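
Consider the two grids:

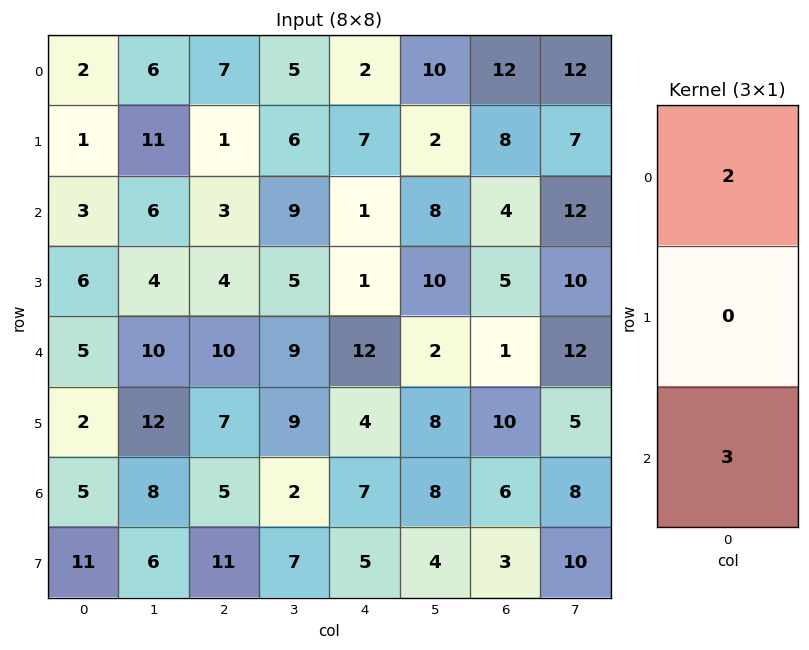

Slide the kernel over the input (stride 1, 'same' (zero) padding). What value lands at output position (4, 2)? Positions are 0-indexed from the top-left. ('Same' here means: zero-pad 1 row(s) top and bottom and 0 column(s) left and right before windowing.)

The receptive field on the zero-padded input at this output position is [4 / 10 / 7]. Elementwise product with the kernel and sum: 4·2 + 7·3.

29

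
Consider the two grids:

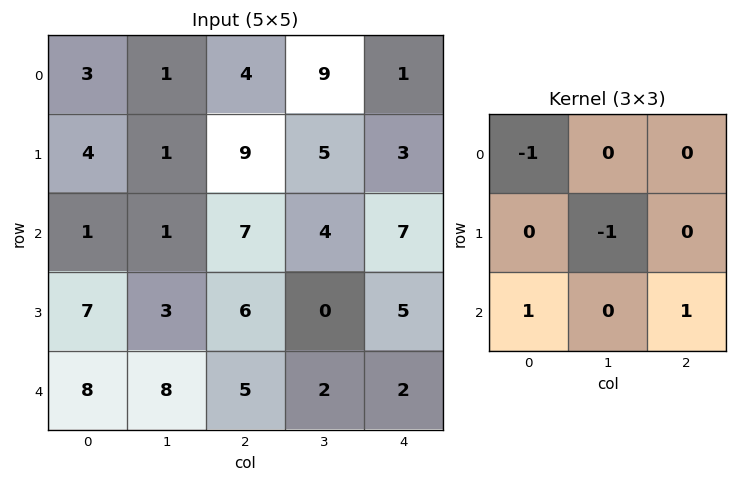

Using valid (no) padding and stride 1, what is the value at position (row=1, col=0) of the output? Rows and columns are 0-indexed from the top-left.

The receptive field on the input at this output position is [4 1 9 / 1 1 7 / 7 3 6]. Elementwise product with the kernel and sum: 4·-1 + 1·-1 + 7·1 + 6·1.

8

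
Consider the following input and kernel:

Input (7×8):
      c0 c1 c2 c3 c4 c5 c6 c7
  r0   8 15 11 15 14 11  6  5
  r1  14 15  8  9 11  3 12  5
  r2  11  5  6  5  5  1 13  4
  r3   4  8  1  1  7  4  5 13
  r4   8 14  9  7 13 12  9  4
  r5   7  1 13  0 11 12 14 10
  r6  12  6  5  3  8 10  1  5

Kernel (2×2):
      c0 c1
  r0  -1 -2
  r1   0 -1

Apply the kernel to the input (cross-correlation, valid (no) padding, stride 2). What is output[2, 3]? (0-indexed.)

-27

The receptive field on the input at this output position is [9 4 / 14 10]. Elementwise product with the kernel and sum: 9·-1 + 4·-2 + 10·-1.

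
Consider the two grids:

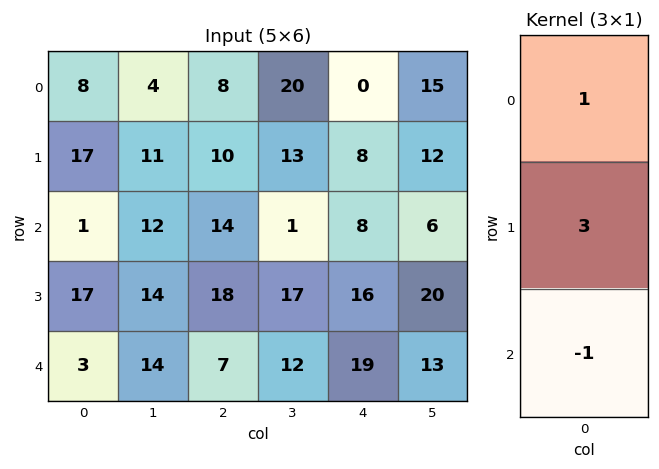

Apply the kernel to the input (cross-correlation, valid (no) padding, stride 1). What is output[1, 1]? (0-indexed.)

The receptive field on the input at this output position is [11 / 12 / 14]. Elementwise product with the kernel and sum: 11·1 + 12·3 + 14·-1.

33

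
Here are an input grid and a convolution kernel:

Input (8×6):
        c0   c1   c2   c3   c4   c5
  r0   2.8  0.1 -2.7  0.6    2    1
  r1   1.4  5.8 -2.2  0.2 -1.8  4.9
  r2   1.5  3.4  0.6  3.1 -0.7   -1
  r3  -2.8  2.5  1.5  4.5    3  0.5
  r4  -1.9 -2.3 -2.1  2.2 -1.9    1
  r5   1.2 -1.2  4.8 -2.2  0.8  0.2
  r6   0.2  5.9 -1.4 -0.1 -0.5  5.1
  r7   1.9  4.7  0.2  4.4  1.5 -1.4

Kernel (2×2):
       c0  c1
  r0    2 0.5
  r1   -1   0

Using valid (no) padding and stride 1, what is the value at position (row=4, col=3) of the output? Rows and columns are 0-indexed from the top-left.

The receptive field on the input at this output position is [2.2 -1.9 / -2.2 0.8]. Elementwise product with the kernel and sum: 2.2·2 + -1.9·0.5 + -2.2·-1.

5.65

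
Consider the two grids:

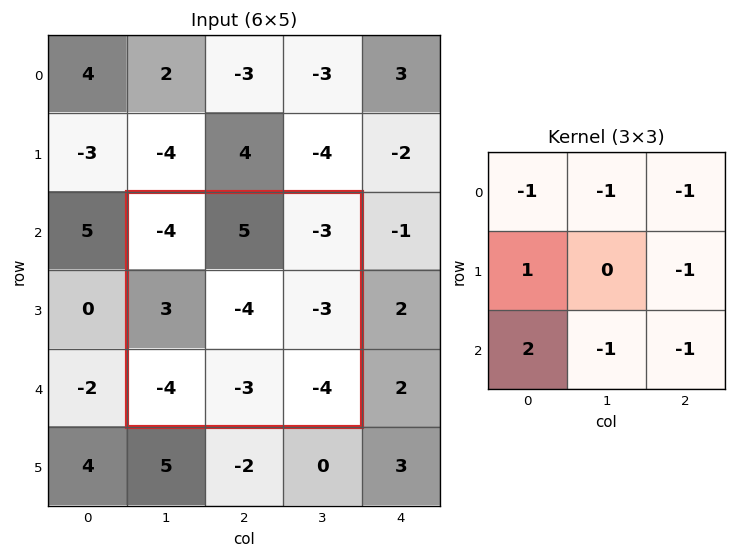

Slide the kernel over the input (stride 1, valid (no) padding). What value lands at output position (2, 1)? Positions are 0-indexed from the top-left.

7

The receptive field on the input at this output position is [-4 5 -3 / 3 -4 -3 / -4 -3 -4]. Elementwise product with the kernel and sum: -4·-1 + 5·-1 + -3·-1 + 3·1 + -3·-1 + -4·2 + -3·-1 + -4·-1.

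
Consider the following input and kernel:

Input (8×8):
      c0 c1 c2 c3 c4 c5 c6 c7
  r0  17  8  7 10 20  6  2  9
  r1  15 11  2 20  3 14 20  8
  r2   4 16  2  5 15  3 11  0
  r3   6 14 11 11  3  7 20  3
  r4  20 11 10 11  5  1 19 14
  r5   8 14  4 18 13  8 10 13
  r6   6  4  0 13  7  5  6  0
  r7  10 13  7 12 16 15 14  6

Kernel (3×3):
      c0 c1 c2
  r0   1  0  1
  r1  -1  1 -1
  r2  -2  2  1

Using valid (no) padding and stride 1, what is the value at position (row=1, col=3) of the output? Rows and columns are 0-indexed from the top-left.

32

The receptive field on the input at this output position is [20 3 14 / 5 15 3 / 11 3 7]. Elementwise product with the kernel and sum: 20·1 + 14·1 + 5·-1 + 15·1 + 3·-1 + 11·-2 + 3·2 + 7·1.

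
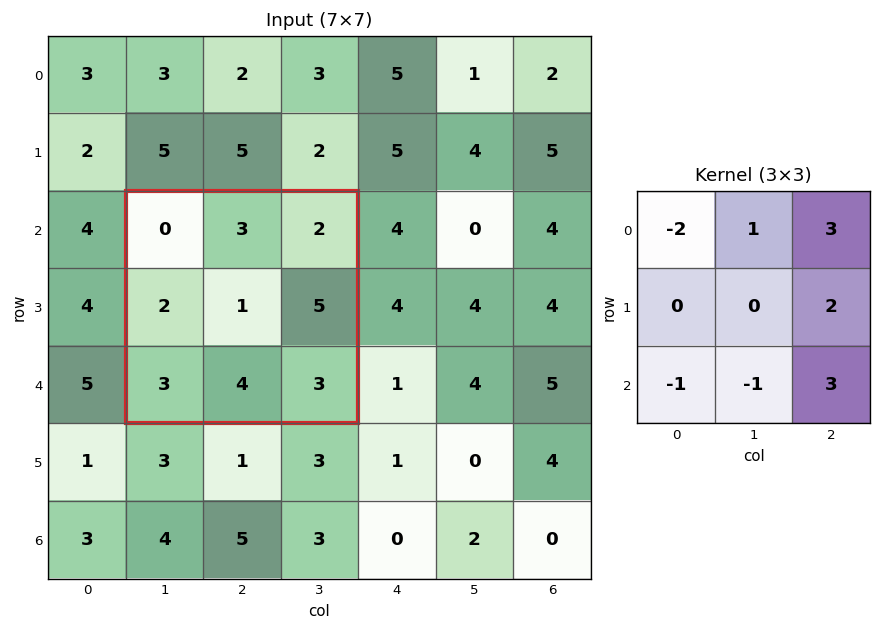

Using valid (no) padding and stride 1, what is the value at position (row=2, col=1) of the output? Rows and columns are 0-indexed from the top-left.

21

The receptive field on the input at this output position is [0 3 2 / 2 1 5 / 3 4 3]. Elementwise product with the kernel and sum: 0·-2 + 3·1 + 2·3 + 5·2 + 3·-1 + 4·-1 + 3·3.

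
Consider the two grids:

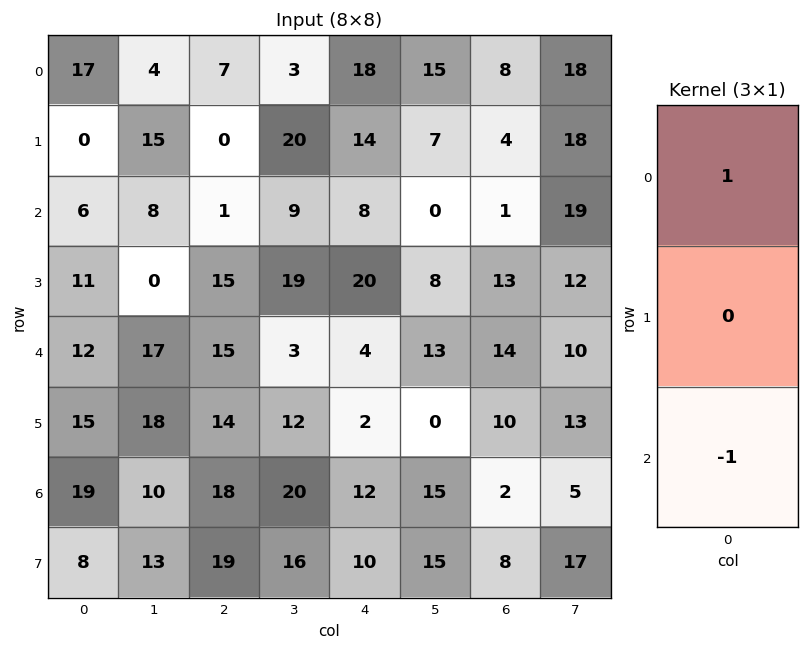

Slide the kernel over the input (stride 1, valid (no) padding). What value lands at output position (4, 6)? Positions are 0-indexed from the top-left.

12

The receptive field on the input at this output position is [14 / 10 / 2]. Elementwise product with the kernel and sum: 14·1 + 2·-1.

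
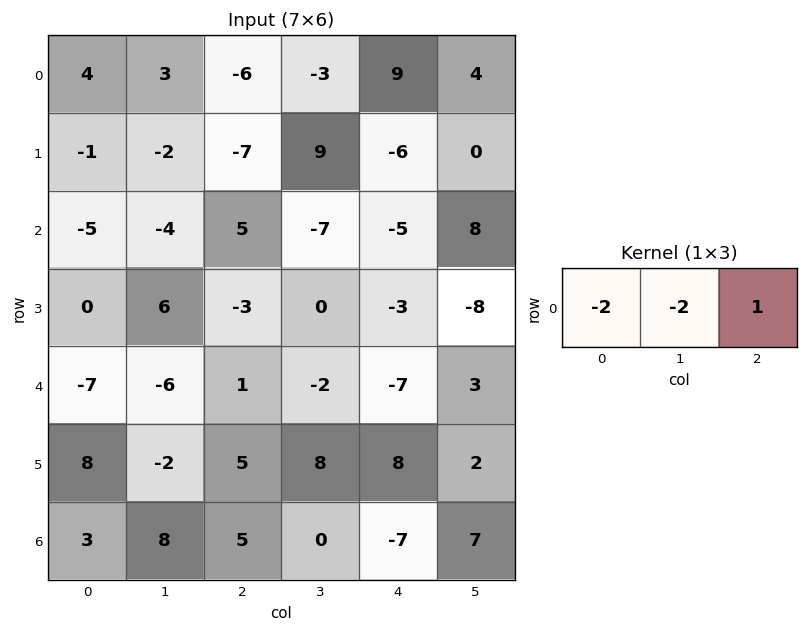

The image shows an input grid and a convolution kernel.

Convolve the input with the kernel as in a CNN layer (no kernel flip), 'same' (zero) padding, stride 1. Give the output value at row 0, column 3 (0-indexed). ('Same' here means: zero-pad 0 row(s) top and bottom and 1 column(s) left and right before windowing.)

The receptive field on the zero-padded input at this output position is [-6 -3 9]. Elementwise product with the kernel and sum: -6·-2 + -3·-2 + 9·1.

27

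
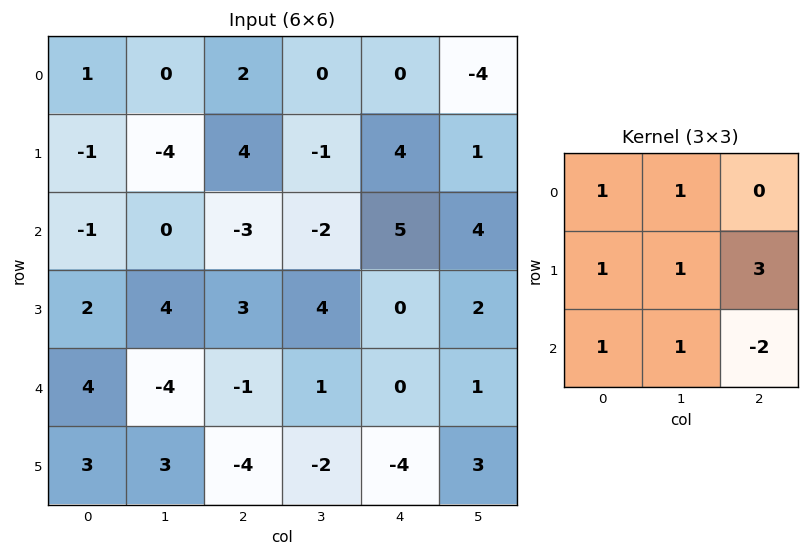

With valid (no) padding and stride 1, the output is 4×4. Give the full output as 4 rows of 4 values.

13 0 2 1
-15 -10 20 18
16 9 2 12
17 8 9 -4

Output[0,0]: The receptive field on the input at this output position is [1 0 2 / -1 -4 4 / -1 0 -3]. Elementwise product with the kernel and sum: 1·1 + 0·1 + -1·1 + -4·1 + 4·3 + -1·1 + 0·1 + -3·-2.
Output[0,1]: The receptive field on the input at this output position is [0 2 0 / -4 4 -1 / 0 -3 -2]. Elementwise product with the kernel and sum: 0·1 + 2·1 + -4·1 + 4·1 + -1·3 + 0·1 + -3·1 + -2·-2.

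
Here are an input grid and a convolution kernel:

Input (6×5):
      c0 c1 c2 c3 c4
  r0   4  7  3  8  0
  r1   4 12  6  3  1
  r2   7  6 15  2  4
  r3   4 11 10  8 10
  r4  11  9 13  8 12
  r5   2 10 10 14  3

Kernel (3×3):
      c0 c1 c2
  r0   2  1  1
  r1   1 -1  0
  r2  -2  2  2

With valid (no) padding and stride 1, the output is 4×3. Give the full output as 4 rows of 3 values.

Output[0,0]: The receptive field on the input at this output position is [4 7 3 / 4 12 6 / 7 6 15]. Elementwise product with the kernel and sum: 4·2 + 7·1 + 3·1 + 4·1 + 12·-1 + 7·-2 + 6·2 + 15·2.
Output[0,1]: The receptive field on the input at this output position is [7 3 8 / 12 6 3 / 6 15 2]. Elementwise product with the kernel and sum: 7·2 + 3·1 + 8·1 + 12·1 + 6·-1 + 6·-2 + 15·2 + 2·2.

38 53 -1
61 38 45
50 54 52
67 64 57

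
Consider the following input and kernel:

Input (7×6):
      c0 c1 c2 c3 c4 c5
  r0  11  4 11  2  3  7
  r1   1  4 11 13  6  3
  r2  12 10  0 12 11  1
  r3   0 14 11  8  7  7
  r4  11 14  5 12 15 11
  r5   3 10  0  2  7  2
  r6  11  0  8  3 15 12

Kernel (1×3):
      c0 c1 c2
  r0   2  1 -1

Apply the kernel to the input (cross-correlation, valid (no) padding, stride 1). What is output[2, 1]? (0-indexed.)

8

The receptive field on the input at this output position is [10 0 12]. Elementwise product with the kernel and sum: 10·2 + 0·1 + 12·-1.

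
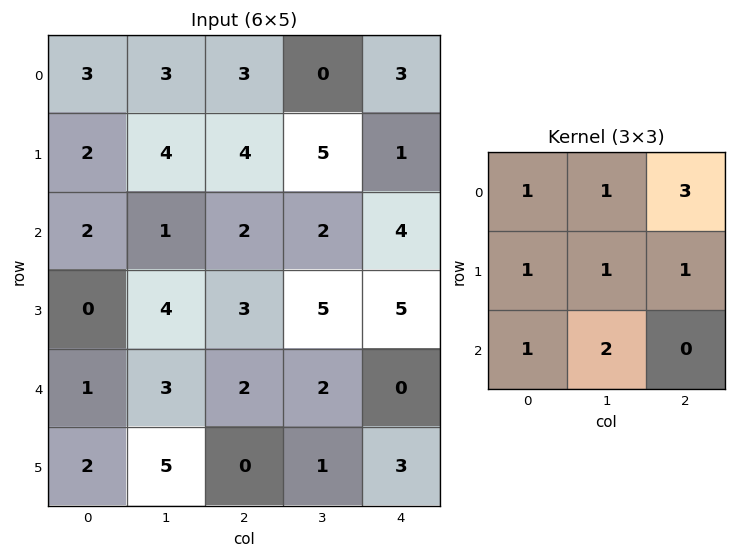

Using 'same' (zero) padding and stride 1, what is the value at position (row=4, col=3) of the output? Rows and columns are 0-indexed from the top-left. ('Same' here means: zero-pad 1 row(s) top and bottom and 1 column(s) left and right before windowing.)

29

The receptive field on the zero-padded input at this output position is [3 5 5 / 2 2 0 / 0 1 3]. Elementwise product with the kernel and sum: 3·1 + 5·1 + 5·3 + 2·1 + 2·1 + 0·1 + 0·1 + 1·2.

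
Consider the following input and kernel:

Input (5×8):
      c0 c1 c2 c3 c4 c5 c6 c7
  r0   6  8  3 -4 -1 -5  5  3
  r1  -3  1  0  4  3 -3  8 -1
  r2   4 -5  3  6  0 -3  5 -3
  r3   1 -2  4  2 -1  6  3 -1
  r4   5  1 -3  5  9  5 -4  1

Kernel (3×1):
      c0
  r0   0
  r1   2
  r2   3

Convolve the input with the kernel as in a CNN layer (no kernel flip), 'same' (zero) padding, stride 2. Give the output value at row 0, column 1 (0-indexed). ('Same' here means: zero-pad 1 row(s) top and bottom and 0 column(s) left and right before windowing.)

6

The receptive field on the zero-padded input at this output position is [0 / 3 / 0]. Elementwise product with the kernel and sum: 3·2 + 0·3.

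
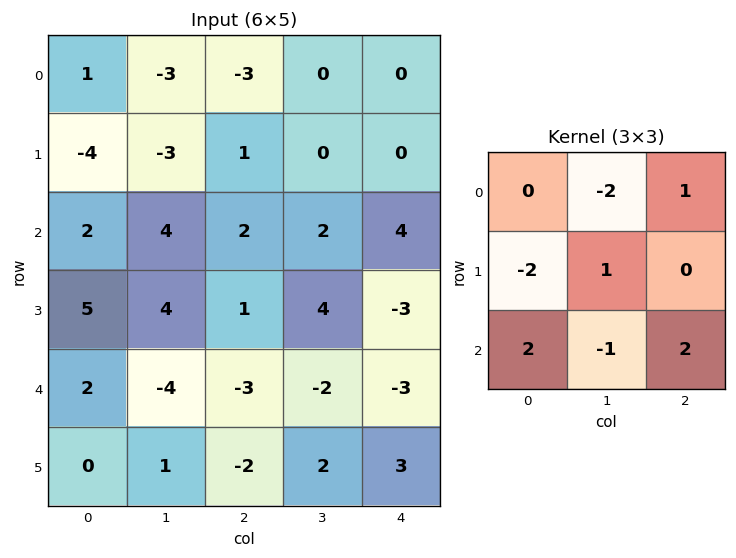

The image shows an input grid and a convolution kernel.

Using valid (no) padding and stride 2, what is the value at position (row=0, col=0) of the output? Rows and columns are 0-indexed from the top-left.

12

The receptive field on the input at this output position is [1 -3 -3 / -4 -3 1 / 2 4 2]. Elementwise product with the kernel and sum: -3·-2 + -3·1 + -4·-2 + -3·1 + 2·2 + 4·-1 + 2·2.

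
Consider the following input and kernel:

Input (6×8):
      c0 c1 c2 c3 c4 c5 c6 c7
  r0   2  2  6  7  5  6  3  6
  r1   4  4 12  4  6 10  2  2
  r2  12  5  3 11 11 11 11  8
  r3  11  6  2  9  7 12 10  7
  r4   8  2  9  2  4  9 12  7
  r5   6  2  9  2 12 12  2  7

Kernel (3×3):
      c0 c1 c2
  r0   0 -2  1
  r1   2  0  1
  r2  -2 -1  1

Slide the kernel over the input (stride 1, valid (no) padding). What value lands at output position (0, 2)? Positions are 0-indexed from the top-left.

15

The receptive field on the input at this output position is [6 7 5 / 12 4 6 / 3 11 11]. Elementwise product with the kernel and sum: 7·-2 + 5·1 + 12·2 + 6·1 + 3·-2 + 11·-1 + 11·1.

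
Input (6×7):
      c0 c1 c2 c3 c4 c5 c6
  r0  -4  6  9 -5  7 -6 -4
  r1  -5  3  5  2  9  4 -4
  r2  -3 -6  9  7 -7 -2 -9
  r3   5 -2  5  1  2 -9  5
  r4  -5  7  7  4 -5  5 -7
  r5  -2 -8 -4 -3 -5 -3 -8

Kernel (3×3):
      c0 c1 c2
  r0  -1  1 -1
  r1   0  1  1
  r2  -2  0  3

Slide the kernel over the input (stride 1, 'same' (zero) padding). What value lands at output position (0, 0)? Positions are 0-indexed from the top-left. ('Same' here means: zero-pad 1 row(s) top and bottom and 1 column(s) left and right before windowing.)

The receptive field on the zero-padded input at this output position is [0 0 0 / 0 -4 6 / 0 -5 3]. Elementwise product with the kernel and sum: 0·-1 + 0·1 + 0·-1 + -4·1 + 6·1 + 0·-2 + 3·3.

11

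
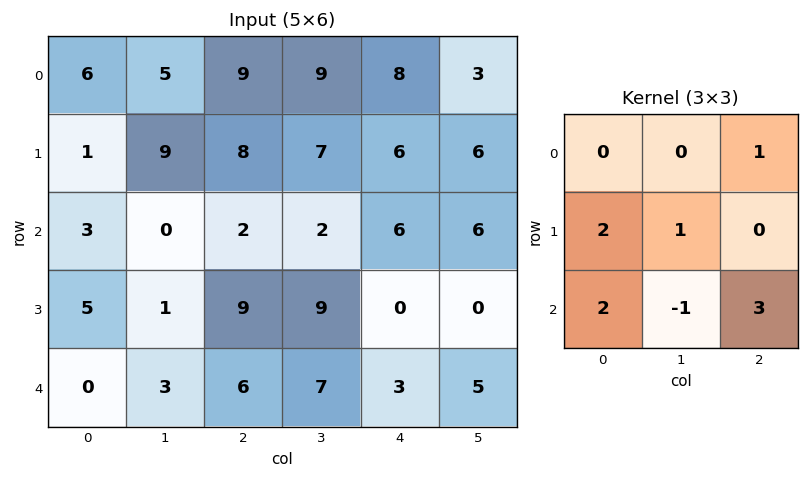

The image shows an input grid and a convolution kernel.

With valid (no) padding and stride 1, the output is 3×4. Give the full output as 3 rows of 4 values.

Output[0,0]: The receptive field on the input at this output position is [6 5 9 / 1 9 8 / 3 0 2]. Elementwise product with the kernel and sum: 9·1 + 1·2 + 9·1 + 3·2 + 0·-1 + 2·3.
Output[0,1]: The receptive field on the input at this output position is [5 9 9 / 9 8 7 / 0 2 2]. Elementwise product with the kernel and sum: 9·1 + 9·2 + 8·1 + 0·2 + 2·-1 + 2·3.

32 39 51 39
50 29 21 34
28 34 47 50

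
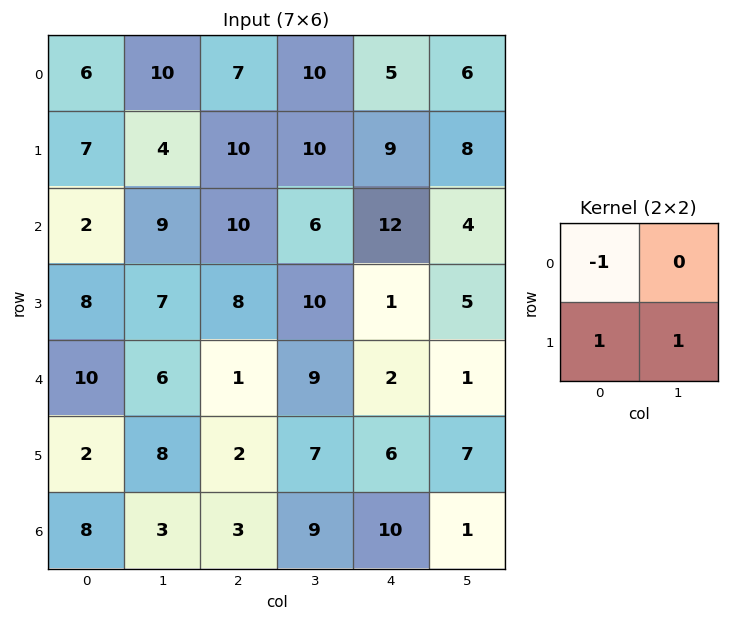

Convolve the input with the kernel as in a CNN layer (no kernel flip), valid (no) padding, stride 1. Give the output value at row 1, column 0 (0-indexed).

The receptive field on the input at this output position is [7 4 / 2 9]. Elementwise product with the kernel and sum: 7·-1 + 2·1 + 9·1.

4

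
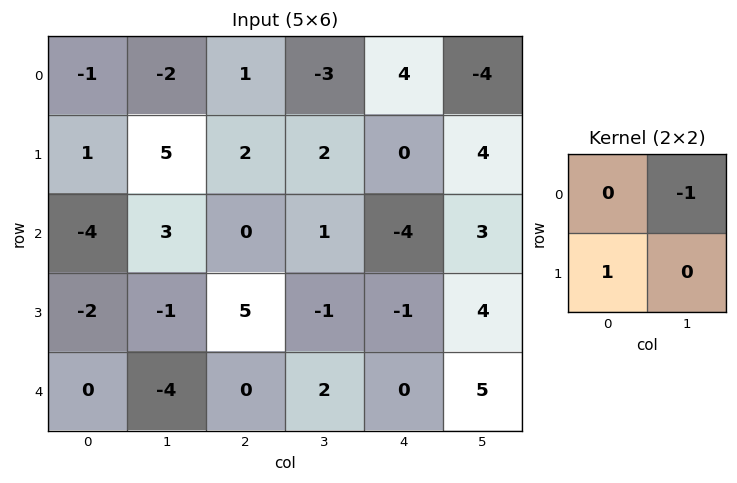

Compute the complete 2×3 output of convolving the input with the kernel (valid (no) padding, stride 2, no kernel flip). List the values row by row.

Output[0,0]: The receptive field on the input at this output position is [-1 -2 / 1 5]. Elementwise product with the kernel and sum: -2·-1 + 1·1.
Output[0,1]: The receptive field on the input at this output position is [1 -3 / 2 2]. Elementwise product with the kernel and sum: -3·-1 + 2·1.

3 5 4
-5 4 -4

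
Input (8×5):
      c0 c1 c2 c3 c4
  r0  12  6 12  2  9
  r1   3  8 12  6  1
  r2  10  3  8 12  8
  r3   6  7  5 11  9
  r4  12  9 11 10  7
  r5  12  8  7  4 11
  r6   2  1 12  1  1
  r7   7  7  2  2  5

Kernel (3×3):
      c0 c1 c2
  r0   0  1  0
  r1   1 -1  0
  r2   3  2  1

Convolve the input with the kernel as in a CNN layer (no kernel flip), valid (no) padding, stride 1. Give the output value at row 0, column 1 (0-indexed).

45

The receptive field on the input at this output position is [6 12 2 / 8 12 6 / 3 8 12]. Elementwise product with the kernel and sum: 12·1 + 8·1 + 12·-1 + 3·3 + 8·2 + 12·1.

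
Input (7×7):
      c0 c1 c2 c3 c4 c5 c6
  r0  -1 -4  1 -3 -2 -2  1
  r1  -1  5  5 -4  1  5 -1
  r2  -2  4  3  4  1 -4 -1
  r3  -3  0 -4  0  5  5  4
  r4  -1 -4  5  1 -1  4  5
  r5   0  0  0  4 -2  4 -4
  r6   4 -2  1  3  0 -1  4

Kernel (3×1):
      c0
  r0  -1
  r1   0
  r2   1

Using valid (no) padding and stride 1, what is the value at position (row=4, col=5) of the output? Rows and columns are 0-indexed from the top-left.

-5

The receptive field on the input at this output position is [4 / 4 / -1]. Elementwise product with the kernel and sum: 4·-1 + -1·1.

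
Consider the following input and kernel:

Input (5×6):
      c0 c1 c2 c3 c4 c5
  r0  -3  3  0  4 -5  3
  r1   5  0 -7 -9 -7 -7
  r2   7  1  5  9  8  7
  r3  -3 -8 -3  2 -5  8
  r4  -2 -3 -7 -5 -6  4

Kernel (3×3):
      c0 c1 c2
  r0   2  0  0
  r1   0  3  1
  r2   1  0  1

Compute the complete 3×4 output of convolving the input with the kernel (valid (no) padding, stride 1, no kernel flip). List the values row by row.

-1 -14 -21 -4
12 18 13 23
-22 -13 -2 10

Output[0,0]: The receptive field on the input at this output position is [-3 3 0 / 5 0 -7 / 7 1 5]. Elementwise product with the kernel and sum: -3·2 + 0·3 + -7·1 + 7·1 + 5·1.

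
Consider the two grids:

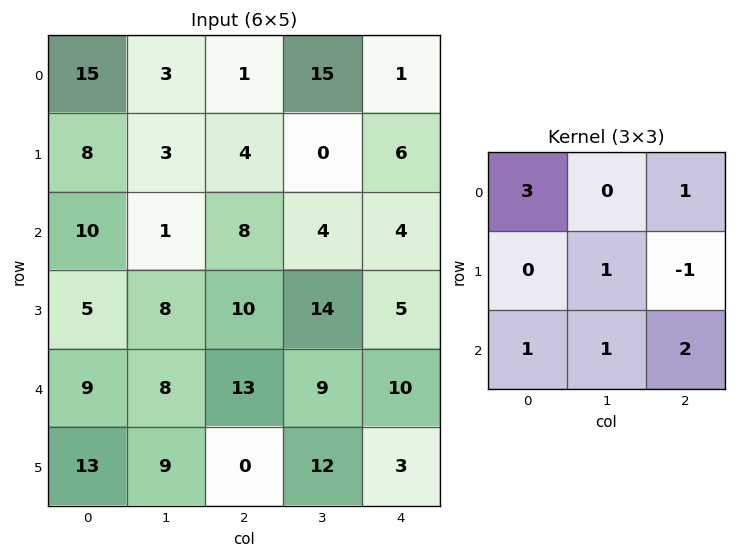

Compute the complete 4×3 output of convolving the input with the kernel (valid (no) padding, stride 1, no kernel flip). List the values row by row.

72 45 18
54 59 52
79 42 79
42 75 52

Output[0,0]: The receptive field on the input at this output position is [15 3 1 / 8 3 4 / 10 1 8]. Elementwise product with the kernel and sum: 15·3 + 1·1 + 3·1 + 4·-1 + 10·1 + 1·1 + 8·2.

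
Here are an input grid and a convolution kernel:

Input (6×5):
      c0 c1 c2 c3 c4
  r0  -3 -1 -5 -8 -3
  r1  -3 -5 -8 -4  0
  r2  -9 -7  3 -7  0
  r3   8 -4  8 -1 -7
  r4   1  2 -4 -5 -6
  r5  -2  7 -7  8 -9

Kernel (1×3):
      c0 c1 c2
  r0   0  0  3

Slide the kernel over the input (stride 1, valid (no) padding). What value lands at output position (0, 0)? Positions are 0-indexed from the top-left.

The receptive field on the input at this output position is [-3 -1 -5]. Elementwise product with the kernel and sum: -5·3.

-15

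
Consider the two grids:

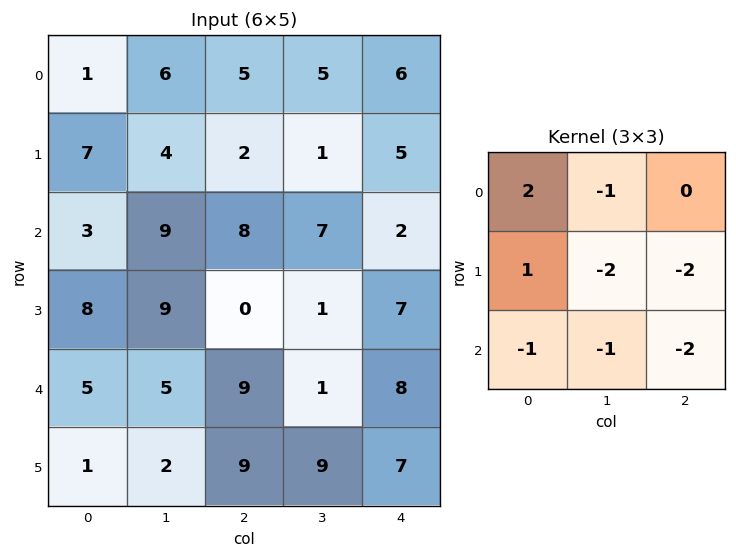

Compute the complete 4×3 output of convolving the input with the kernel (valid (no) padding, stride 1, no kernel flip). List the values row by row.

-37 -26 -24
-38 -26 -22
-41 1 -33
-37 -26 -42

Output[0,0]: The receptive field on the input at this output position is [1 6 5 / 7 4 2 / 3 9 8]. Elementwise product with the kernel and sum: 1·2 + 6·-1 + 7·1 + 4·-2 + 2·-2 + 3·-1 + 9·-1 + 8·-2.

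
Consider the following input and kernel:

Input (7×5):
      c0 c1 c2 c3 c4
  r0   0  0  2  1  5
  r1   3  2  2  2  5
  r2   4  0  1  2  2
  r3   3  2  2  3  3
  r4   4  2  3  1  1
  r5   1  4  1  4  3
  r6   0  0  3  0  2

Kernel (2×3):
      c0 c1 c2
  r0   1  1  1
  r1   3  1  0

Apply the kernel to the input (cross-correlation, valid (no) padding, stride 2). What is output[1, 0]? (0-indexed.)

16

The receptive field on the input at this output position is [4 0 1 / 3 2 2]. Elementwise product with the kernel and sum: 4·1 + 0·1 + 1·1 + 3·3 + 2·1.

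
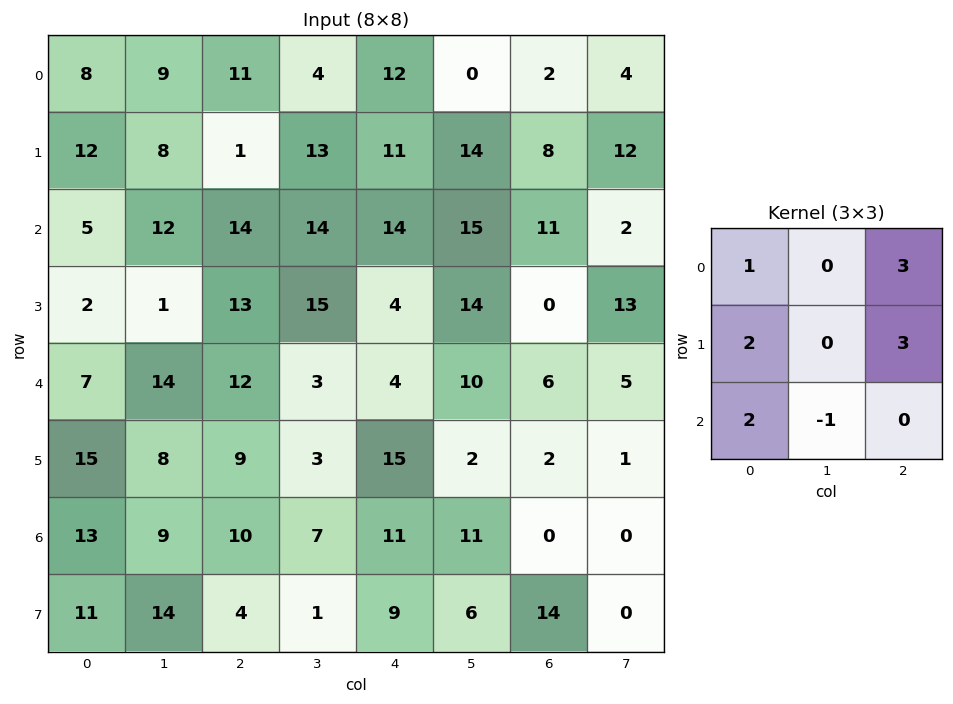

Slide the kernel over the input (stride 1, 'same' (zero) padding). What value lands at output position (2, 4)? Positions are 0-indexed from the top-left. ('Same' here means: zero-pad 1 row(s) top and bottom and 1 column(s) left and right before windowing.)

154

The receptive field on the zero-padded input at this output position is [13 11 14 / 14 14 15 / 15 4 14]. Elementwise product with the kernel and sum: 13·1 + 14·3 + 14·2 + 15·3 + 15·2 + 4·-1.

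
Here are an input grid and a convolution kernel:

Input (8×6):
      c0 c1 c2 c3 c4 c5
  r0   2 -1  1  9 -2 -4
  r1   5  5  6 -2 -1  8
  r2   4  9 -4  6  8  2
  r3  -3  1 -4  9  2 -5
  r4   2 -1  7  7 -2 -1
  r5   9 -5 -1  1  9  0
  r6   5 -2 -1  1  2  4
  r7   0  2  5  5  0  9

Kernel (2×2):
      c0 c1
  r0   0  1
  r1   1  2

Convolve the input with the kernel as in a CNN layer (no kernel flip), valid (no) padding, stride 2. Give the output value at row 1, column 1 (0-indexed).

20

The receptive field on the input at this output position is [-4 6 / -4 9]. Elementwise product with the kernel and sum: 6·1 + -4·1 + 9·2.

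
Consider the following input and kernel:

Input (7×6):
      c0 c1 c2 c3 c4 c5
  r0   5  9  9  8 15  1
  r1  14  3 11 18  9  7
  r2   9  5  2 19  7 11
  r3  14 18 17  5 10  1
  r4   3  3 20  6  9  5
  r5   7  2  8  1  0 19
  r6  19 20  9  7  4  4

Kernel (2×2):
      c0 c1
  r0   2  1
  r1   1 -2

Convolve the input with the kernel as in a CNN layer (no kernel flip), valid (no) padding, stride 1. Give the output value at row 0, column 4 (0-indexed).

26

The receptive field on the input at this output position is [15 1 / 9 7]. Elementwise product with the kernel and sum: 15·2 + 1·1 + 9·1 + 7·-2.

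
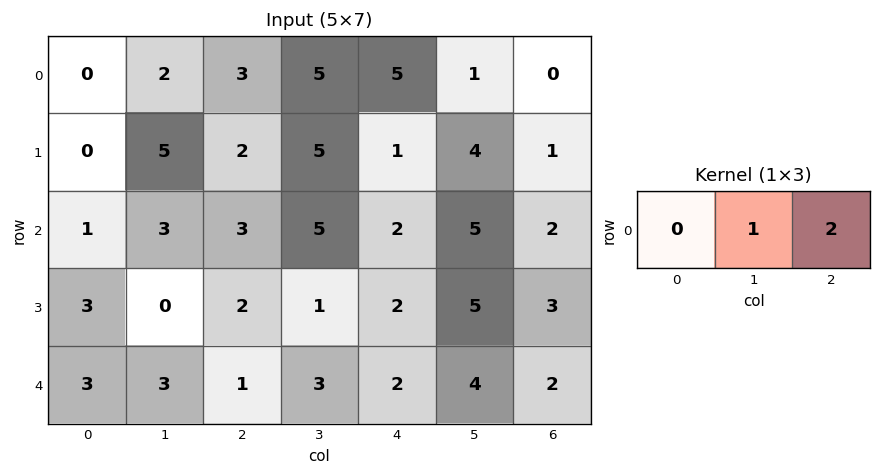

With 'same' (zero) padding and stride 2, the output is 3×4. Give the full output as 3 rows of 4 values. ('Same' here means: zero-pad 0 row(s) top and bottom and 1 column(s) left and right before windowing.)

4 13 7 0
7 13 12 2
9 7 10 2

Output[0,0]: The receptive field on the zero-padded input at this output position is [0 0 2]. Elementwise product with the kernel and sum: 0·1 + 2·2.
Output[0,1]: The receptive field on the zero-padded input at this output position is [2 3 5]. Elementwise product with the kernel and sum: 3·1 + 5·2.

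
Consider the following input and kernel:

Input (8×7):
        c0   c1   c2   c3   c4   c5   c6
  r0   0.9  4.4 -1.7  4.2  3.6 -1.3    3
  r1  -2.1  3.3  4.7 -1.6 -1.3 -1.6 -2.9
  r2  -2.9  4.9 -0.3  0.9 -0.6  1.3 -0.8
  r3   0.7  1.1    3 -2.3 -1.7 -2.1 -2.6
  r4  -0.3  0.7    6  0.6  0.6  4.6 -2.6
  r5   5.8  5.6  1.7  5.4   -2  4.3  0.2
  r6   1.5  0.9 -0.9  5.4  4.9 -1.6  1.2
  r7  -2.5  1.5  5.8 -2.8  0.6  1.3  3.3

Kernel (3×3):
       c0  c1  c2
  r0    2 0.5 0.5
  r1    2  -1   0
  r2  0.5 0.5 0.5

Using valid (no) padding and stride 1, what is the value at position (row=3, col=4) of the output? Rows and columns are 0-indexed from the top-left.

-7.9

The receptive field on the input at this output position is [-1.7 -2.1 -2.6 / 0.6 4.6 -2.6 / -2 4.3 0.2]. Elementwise product with the kernel and sum: -1.7·2 + -2.1·0.5 + -2.6·0.5 + 0.6·2 + 4.6·-1 + -2·0.5 + 4.3·0.5 + 0.2·0.5.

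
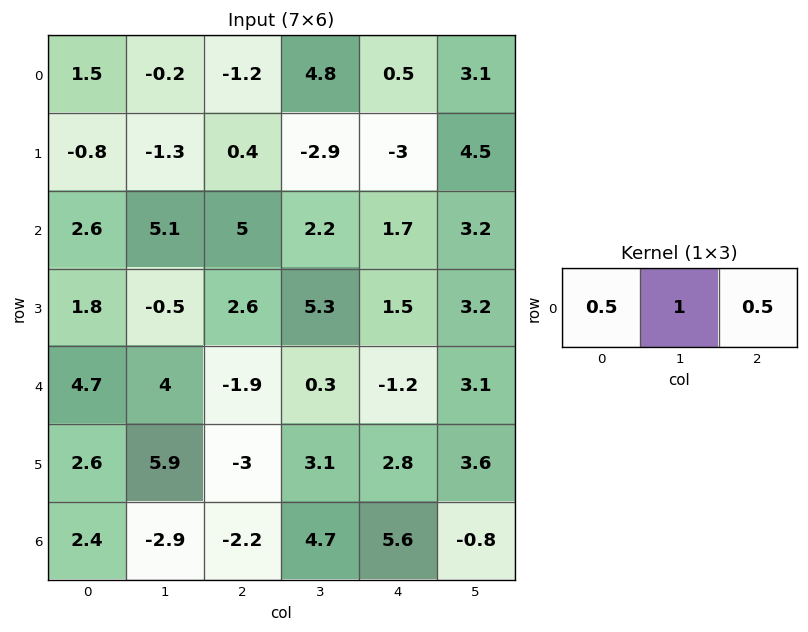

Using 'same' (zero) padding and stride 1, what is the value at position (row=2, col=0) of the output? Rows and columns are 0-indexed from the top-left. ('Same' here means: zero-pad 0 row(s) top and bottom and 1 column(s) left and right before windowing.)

5.15

The receptive field on the zero-padded input at this output position is [0 2.6 5.1]. Elementwise product with the kernel and sum: 0·0.5 + 2.6·1 + 5.1·0.5.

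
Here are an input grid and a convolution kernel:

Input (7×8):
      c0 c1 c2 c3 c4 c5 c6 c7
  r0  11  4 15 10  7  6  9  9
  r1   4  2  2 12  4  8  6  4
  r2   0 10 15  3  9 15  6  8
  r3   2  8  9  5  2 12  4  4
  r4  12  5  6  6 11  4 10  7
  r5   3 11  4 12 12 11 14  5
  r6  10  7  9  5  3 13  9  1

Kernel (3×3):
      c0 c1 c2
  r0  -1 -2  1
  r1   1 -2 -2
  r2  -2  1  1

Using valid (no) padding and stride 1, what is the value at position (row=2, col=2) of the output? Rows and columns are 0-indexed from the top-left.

The receptive field on the input at this output position is [15 3 9 / 9 5 2 / 6 6 11]. Elementwise product with the kernel and sum: 15·-1 + 3·-2 + 9·1 + 9·1 + 5·-2 + 2·-2 + 6·-2 + 6·1 + 11·1.

-12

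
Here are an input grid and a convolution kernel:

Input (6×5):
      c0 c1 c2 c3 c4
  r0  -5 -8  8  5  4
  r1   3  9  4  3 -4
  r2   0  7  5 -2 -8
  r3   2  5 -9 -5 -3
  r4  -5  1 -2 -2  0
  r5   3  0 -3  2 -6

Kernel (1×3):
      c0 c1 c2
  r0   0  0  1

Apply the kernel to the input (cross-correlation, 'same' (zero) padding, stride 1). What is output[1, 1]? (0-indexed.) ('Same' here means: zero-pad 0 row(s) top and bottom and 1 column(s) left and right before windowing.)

4

The receptive field on the zero-padded input at this output position is [3 9 4]. Elementwise product with the kernel and sum: 4·1.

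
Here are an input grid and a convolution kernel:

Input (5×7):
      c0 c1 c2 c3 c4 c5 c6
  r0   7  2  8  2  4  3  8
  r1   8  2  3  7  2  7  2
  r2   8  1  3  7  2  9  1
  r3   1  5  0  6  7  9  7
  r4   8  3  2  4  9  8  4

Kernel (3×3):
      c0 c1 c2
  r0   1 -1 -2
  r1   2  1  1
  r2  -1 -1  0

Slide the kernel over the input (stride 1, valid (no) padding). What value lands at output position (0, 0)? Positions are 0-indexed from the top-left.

1

The receptive field on the input at this output position is [7 2 8 / 8 2 3 / 8 1 3]. Elementwise product with the kernel and sum: 7·1 + 2·-1 + 8·-2 + 8·2 + 2·1 + 3·1 + 8·-1 + 1·-1.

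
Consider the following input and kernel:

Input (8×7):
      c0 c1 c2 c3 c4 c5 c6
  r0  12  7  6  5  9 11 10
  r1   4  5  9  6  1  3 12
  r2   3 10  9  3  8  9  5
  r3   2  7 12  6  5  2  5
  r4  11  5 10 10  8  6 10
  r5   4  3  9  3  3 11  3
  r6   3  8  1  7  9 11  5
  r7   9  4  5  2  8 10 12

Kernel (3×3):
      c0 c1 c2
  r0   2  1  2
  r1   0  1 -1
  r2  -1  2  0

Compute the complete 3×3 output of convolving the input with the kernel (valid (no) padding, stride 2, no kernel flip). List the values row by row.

Output[0,0]: The receptive field on the input at this output position is [12 7 6 / 4 5 9 / 3 10 9]. Elementwise product with the kernel and sum: 12·2 + 7·1 + 6·2 + 5·1 + 9·-1 + 3·-1 + 10·2.

56 37 50
28 48 36
54 59 63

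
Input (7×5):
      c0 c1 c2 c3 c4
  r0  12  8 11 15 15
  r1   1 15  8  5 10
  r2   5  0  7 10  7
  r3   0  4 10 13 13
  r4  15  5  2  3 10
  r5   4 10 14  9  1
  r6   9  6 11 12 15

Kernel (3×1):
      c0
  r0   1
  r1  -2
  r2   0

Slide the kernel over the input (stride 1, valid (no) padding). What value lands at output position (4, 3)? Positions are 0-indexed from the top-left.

-15

The receptive field on the input at this output position is [3 / 9 / 12]. Elementwise product with the kernel and sum: 3·1 + 9·-2.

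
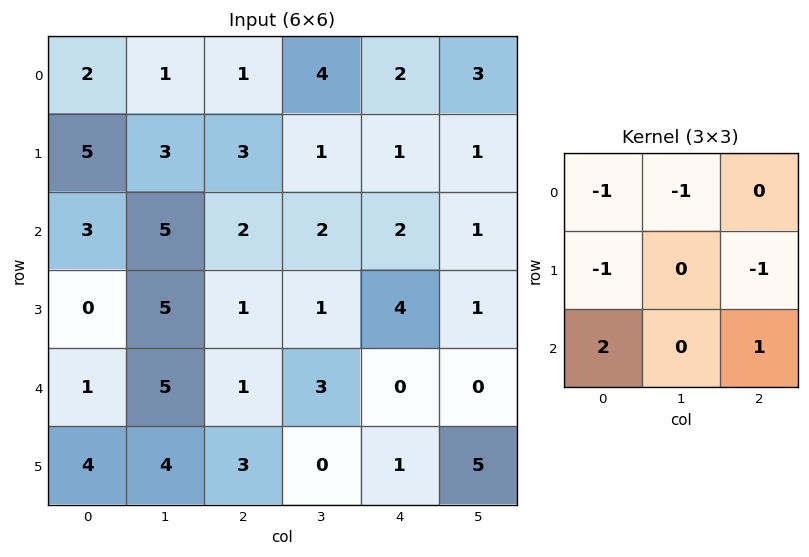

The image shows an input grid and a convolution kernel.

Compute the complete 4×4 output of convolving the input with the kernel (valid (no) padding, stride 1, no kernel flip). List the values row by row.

Output[0,0]: The receptive field on the input at this output position is [2 1 1 / 5 3 3 / 3 5 2]. Elementwise product with the kernel and sum: 2·-1 + 1·-1 + 5·-1 + 3·-1 + 3·2 + 2·1.

-3 6 -3 -3
-12 -2 -2 -2
-6 0 -7 0
4 -6 4 -3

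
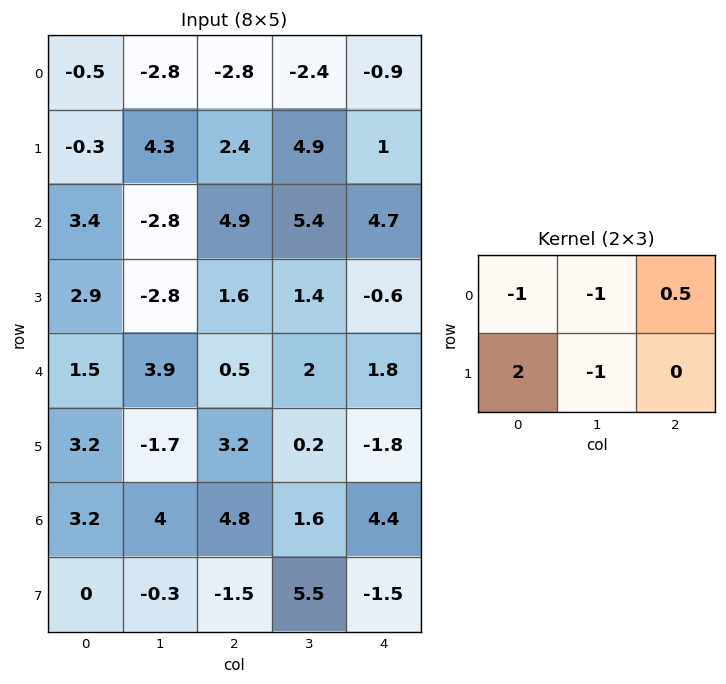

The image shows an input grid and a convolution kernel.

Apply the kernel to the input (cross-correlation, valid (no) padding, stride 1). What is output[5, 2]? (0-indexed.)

3.7

The receptive field on the input at this output position is [3.2 0.2 -1.8 / 4.8 1.6 4.4]. Elementwise product with the kernel and sum: 3.2·-1 + 0.2·-1 + -1.8·0.5 + 4.8·2 + 1.6·-1.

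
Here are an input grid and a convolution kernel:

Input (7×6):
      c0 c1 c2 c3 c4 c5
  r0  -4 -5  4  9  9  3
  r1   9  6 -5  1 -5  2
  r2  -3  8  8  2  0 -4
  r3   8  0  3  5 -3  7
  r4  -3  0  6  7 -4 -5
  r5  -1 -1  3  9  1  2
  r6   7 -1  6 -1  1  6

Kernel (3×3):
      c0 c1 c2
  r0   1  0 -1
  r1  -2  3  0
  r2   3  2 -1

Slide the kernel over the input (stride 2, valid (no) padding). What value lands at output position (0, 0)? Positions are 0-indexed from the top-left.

The receptive field on the input at this output position is [-4 -5 4 / 9 6 -5 / -3 8 8]. Elementwise product with the kernel and sum: -4·1 + 4·-1 + 9·-2 + 6·3 + -3·3 + 8·2 + 8·-1.

-9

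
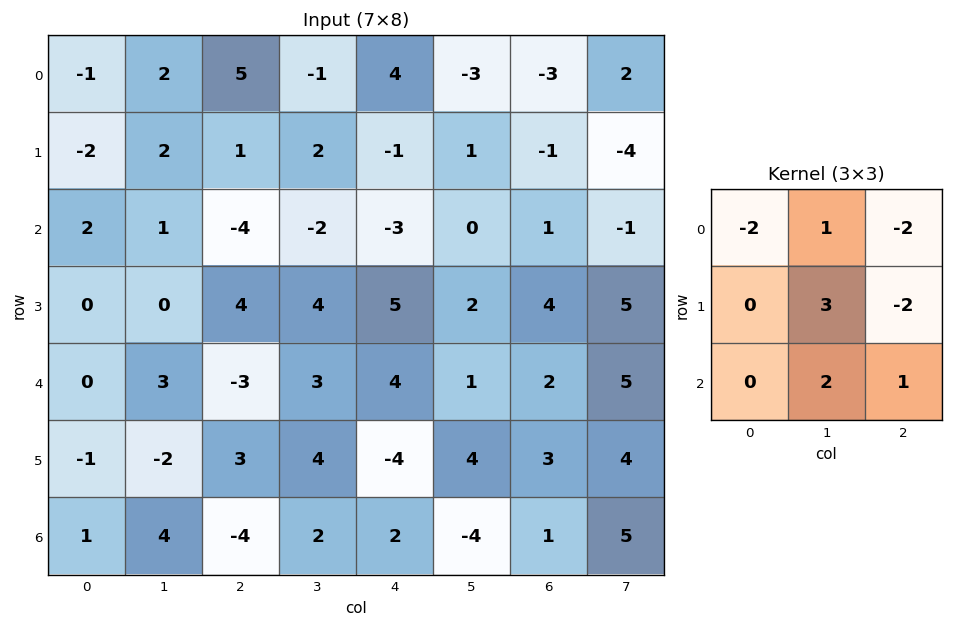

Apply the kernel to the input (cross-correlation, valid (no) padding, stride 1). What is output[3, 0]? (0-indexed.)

6

The receptive field on the input at this output position is [0 0 4 / 0 3 -3 / -1 -2 3]. Elementwise product with the kernel and sum: 0·-2 + 0·1 + 4·-2 + 3·3 + -3·-2 + -2·2 + 3·1.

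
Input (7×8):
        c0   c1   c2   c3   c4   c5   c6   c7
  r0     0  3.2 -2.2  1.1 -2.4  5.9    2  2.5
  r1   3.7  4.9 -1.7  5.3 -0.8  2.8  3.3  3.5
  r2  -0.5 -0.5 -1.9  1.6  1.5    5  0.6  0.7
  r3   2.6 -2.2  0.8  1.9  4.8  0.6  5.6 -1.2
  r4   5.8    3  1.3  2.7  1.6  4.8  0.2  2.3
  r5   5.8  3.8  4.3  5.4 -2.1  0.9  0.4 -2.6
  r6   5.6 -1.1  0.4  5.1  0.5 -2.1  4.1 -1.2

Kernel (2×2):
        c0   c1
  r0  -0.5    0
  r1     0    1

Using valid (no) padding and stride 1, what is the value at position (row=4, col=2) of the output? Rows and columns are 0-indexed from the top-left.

The receptive field on the input at this output position is [1.3 2.7 / 4.3 5.4]. Elementwise product with the kernel and sum: 1.3·-0.5 + 5.4·1.

4.75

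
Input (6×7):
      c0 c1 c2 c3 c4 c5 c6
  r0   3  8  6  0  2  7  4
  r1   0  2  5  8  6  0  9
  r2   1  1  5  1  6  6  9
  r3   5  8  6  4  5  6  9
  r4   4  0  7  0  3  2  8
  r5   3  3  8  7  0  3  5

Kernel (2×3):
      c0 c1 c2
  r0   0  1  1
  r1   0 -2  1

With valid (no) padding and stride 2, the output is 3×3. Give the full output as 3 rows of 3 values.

15 -8 20
-4 4 12
9 -11 9

Output[0,0]: The receptive field on the input at this output position is [3 8 6 / 0 2 5]. Elementwise product with the kernel and sum: 8·1 + 6·1 + 2·-2 + 5·1.
Output[0,1]: The receptive field on the input at this output position is [6 0 2 / 5 8 6]. Elementwise product with the kernel and sum: 0·1 + 2·1 + 8·-2 + 6·1.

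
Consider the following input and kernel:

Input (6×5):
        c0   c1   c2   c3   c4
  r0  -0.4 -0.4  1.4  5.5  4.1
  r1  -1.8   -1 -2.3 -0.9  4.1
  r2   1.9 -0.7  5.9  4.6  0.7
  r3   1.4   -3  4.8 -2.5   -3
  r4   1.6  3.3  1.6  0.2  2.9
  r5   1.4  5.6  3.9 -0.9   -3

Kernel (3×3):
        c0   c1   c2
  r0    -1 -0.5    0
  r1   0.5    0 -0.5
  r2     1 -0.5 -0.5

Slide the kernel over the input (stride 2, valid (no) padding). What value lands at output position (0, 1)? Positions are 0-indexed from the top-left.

The receptive field on the input at this output position is [1.4 5.5 4.1 / -2.3 -0.9 4.1 / 5.9 4.6 0.7]. Elementwise product with the kernel and sum: 1.4·-1 + 5.5·-0.5 + -2.3·0.5 + 4.1·-0.5 + 5.9·1 + 4.6·-0.5 + 0.7·-0.5.

-4.1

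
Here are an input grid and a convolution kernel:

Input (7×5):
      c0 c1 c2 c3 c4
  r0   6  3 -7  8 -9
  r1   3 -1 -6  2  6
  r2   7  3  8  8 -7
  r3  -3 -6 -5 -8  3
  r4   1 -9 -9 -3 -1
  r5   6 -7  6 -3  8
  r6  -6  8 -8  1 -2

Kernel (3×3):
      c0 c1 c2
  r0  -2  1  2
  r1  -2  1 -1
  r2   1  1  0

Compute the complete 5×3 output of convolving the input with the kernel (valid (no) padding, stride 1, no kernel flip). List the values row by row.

Output[0,0]: The receptive field on the input at this output position is [6 3 -7 / 3 -1 -6 / 7 3 8]. Elementwise product with the kernel and sum: 6·-2 + 3·1 + -7·2 + 3·-2 + -1·1 + -6·-1 + 7·1 + 3·1.

-14 8 28
-47 -17 12
2 15 -35
-13 2 27
-52 26 -17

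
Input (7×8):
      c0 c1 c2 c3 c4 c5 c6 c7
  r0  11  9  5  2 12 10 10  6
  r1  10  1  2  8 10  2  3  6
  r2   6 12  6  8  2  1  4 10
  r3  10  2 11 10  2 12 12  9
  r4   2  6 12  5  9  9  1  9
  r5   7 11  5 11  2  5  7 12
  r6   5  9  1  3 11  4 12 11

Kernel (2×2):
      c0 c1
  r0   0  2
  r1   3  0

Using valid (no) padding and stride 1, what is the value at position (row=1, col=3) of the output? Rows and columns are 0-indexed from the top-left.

44

The receptive field on the input at this output position is [8 10 / 8 2]. Elementwise product with the kernel and sum: 10·2 + 8·3.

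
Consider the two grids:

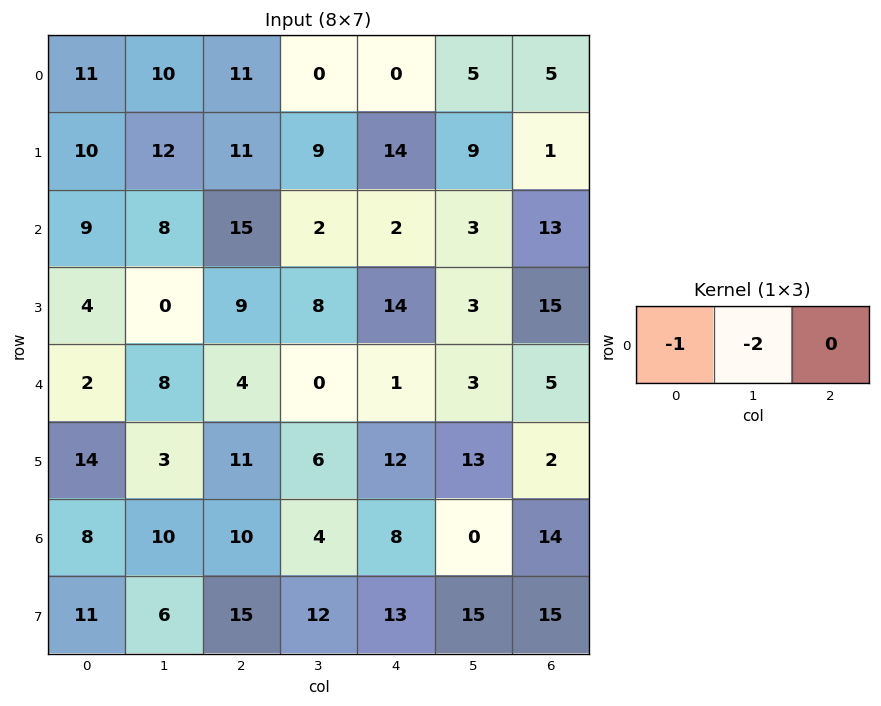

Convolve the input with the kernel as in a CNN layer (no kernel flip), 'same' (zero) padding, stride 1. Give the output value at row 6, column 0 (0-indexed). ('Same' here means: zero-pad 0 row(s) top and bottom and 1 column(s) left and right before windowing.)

The receptive field on the zero-padded input at this output position is [0 8 10]. Elementwise product with the kernel and sum: 0·-1 + 8·-2.

-16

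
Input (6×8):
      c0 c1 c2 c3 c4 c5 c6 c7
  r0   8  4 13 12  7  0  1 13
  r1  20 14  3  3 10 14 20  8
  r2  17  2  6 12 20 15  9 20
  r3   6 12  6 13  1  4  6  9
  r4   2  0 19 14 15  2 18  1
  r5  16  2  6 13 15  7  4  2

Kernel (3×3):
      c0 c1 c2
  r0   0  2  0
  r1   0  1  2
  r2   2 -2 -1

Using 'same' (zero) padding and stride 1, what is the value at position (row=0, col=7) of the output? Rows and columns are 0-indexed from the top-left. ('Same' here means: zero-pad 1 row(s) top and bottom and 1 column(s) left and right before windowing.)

37

The receptive field on the zero-padded input at this output position is [0 0 0 / 1 13 0 / 20 8 0]. Elementwise product with the kernel and sum: 0·2 + 13·1 + 0·2 + 20·2 + 8·-2 + 0·-1.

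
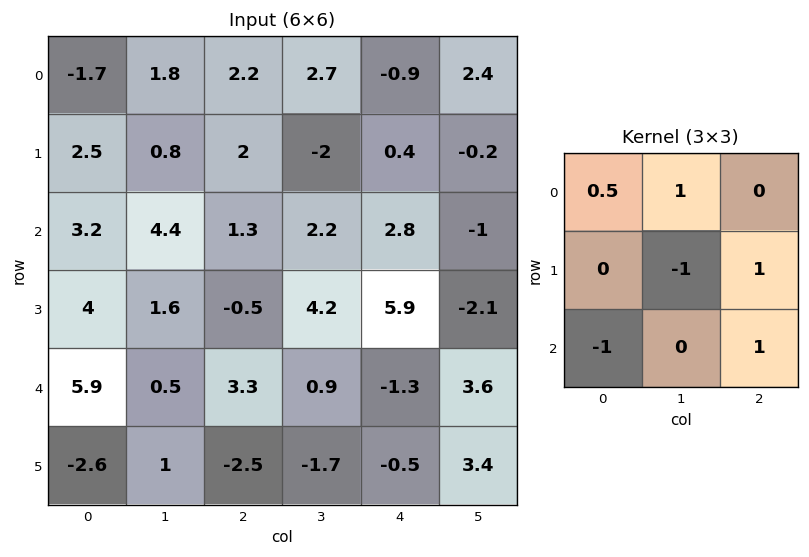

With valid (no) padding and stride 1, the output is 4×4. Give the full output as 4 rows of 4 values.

0.25 -3.1 7.7 -3.35
-5.55 5.9 6 -10.7
1.3 8.6 -0.05 -1.4
6.5 -4.8 3.75 18

Output[0,0]: The receptive field on the input at this output position is [-1.7 1.8 2.2 / 2.5 0.8 2 / 3.2 4.4 1.3]. Elementwise product with the kernel and sum: -1.7·0.5 + 1.8·1 + 0.8·-1 + 2·1 + 3.2·-1 + 1.3·1.
Output[0,1]: The receptive field on the input at this output position is [1.8 2.2 2.7 / 0.8 2 -2 / 4.4 1.3 2.2]. Elementwise product with the kernel and sum: 1.8·0.5 + 2.2·1 + 2·-1 + -2·1 + 4.4·-1 + 2.2·1.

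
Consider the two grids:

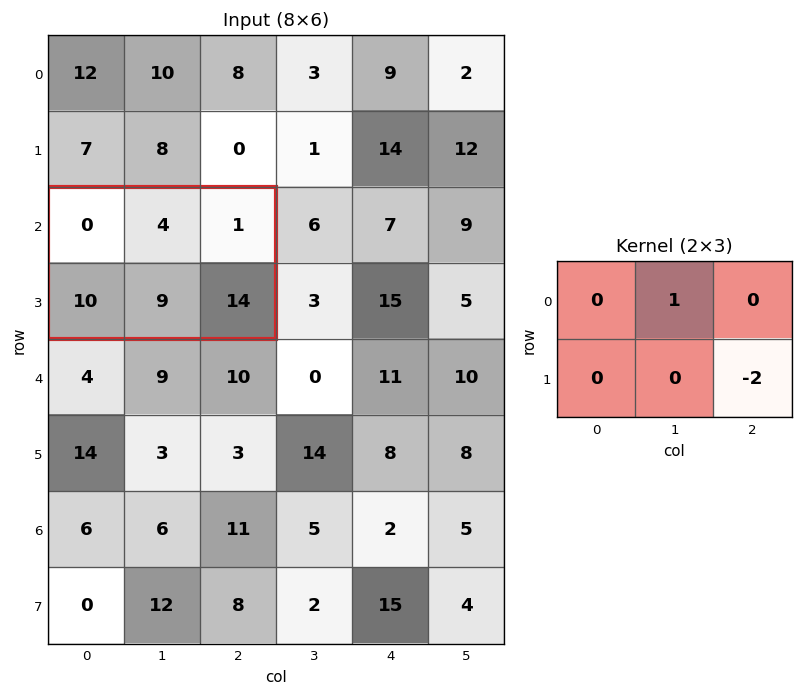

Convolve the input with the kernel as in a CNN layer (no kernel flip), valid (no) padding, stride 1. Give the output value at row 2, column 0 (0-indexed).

-24

The receptive field on the input at this output position is [0 4 1 / 10 9 14]. Elementwise product with the kernel and sum: 4·1 + 14·-2.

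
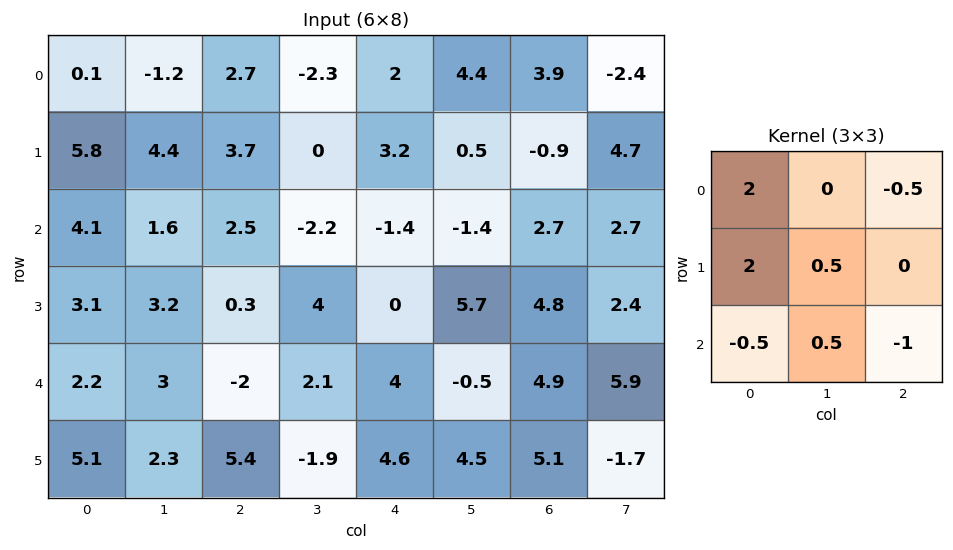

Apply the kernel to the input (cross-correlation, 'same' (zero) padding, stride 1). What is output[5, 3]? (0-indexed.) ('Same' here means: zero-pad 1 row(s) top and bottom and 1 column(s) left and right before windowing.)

The receptive field on the zero-padded input at this output position is [-2 2.1 4 / 5.4 -1.9 4.6 / 0 0 0]. Elementwise product with the kernel and sum: -2·2 + 4·-0.5 + 5.4·2 + -1.9·0.5 + 0·-0.5 + 0·0.5 + 0·-1.

3.85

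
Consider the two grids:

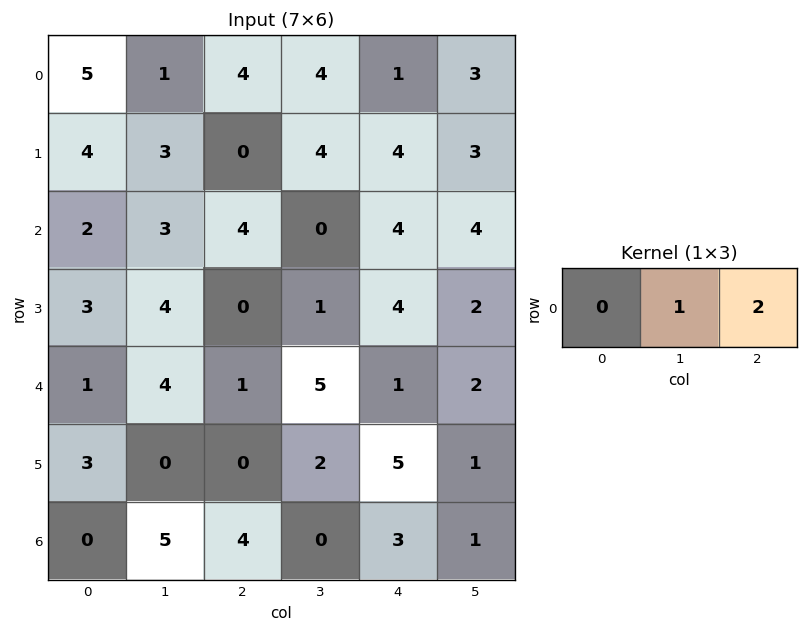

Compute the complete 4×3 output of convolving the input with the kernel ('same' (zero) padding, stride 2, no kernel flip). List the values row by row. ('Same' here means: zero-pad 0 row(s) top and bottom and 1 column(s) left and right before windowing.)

Output[0,0]: The receptive field on the zero-padded input at this output position is [0 5 1]. Elementwise product with the kernel and sum: 5·1 + 1·2.
Output[0,1]: The receptive field on the zero-padded input at this output position is [1 4 4]. Elementwise product with the kernel and sum: 4·1 + 4·2.

7 12 7
8 4 12
9 11 5
10 4 5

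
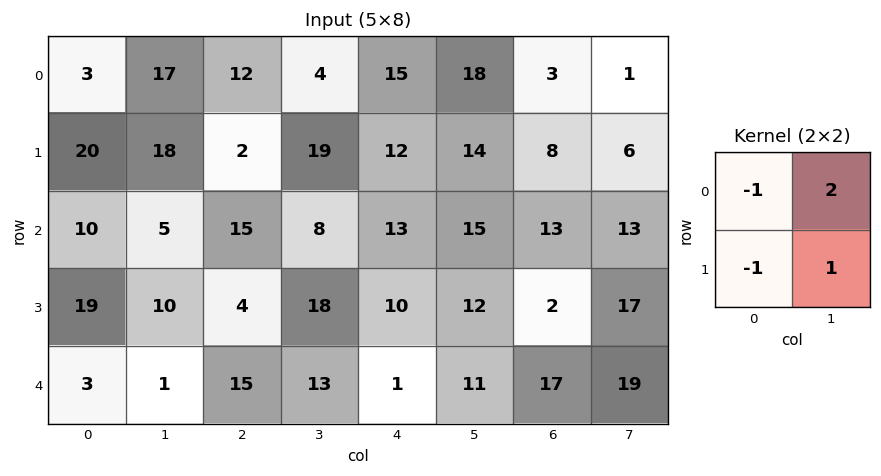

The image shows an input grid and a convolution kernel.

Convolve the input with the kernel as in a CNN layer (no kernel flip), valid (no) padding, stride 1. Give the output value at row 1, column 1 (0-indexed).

-4

The receptive field on the input at this output position is [18 2 / 5 15]. Elementwise product with the kernel and sum: 18·-1 + 2·2 + 5·-1 + 15·1.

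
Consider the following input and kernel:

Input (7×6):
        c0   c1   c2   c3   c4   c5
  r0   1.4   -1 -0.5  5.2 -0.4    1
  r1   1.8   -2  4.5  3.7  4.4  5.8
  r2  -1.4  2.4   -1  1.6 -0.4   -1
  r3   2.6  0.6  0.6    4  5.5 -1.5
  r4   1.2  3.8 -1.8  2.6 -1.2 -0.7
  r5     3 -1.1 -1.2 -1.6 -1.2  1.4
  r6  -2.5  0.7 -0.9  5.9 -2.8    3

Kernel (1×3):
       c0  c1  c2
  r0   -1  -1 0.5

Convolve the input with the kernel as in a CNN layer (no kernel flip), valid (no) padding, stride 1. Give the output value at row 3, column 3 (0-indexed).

The receptive field on the input at this output position is [4 5.5 -1.5]. Elementwise product with the kernel and sum: 4·-1 + 5.5·-1 + -1.5·0.5.

-10.25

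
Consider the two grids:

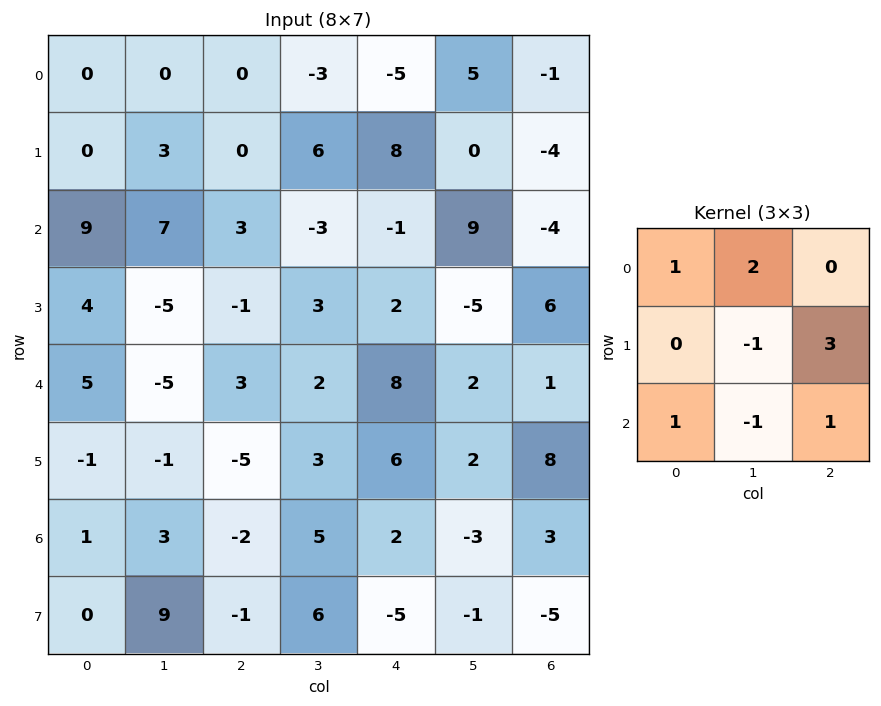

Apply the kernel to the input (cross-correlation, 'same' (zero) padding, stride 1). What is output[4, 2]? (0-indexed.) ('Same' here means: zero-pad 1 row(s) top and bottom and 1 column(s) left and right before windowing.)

3

The receptive field on the zero-padded input at this output position is [-5 -1 3 / -5 3 2 / -1 -5 3]. Elementwise product with the kernel and sum: -5·1 + -1·2 + 3·-1 + 2·3 + -1·1 + -5·-1 + 3·1.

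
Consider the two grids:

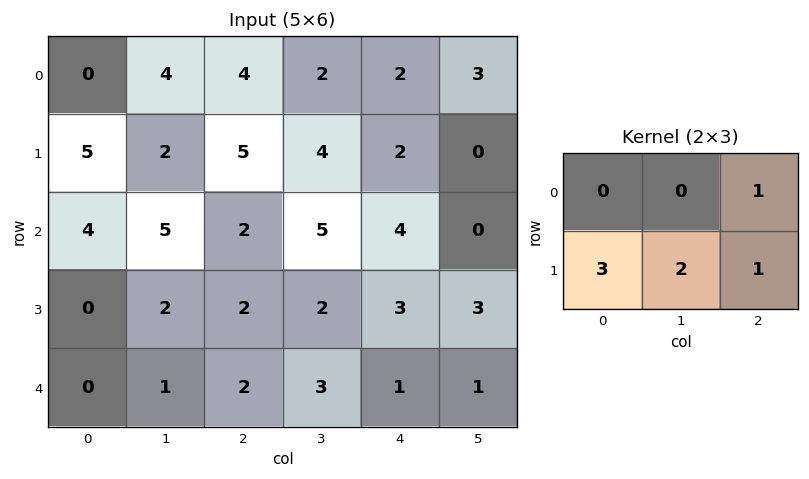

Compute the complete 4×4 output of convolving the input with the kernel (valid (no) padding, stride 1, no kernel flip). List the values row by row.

Output[0,0]: The receptive field on the input at this output position is [0 4 4 / 5 2 5]. Elementwise product with the kernel and sum: 4·1 + 5·3 + 2·2 + 5·1.

28 22 27 19
29 28 22 23
8 17 17 15
6 12 16 15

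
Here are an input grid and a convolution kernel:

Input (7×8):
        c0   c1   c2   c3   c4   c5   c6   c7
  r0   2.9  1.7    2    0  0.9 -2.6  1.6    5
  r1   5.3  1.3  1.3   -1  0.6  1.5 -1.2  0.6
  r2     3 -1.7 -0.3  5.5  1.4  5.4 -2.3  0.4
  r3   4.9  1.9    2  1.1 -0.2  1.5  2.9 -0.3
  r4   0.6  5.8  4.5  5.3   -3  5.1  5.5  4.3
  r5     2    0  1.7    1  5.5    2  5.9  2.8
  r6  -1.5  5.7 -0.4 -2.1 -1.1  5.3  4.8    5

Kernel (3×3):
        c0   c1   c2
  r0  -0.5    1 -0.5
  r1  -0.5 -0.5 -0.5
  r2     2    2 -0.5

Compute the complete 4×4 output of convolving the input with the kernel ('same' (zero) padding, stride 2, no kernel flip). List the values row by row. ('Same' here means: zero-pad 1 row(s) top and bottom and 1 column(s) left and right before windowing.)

Output[0,0]: The receptive field on the zero-padded input at this output position is [0 0 0 / 0 2.9 1.7 / 0 5.3 1.3]. Elementwise product with the kernel and sum: 0·-0.5 + 0·1 + 0·-0.5 + 0·-0.5 + 2.9·-0.5 + 1.7·-0.5 + 0·2 + 5.3·2 + 1.3·-0.5.
Output[0,1]: The receptive field on the zero-padded input at this output position is [0 0 0 / 1.7 2 0 / 1.3 1.3 -1]. Elementwise product with the kernel and sum: 0·-0.5 + 0·1 + 0·-0.5 + 1.7·-0.5 + 2·-0.5 + 0·-0.5 + 1.3·2 + 1.3·2 + -1·-0.5.

7.65 3.85 -0.7 -1.7
12.85 6.65 -4.75 4.95
4.75 -4.4 6.8 9.25
-0.1 -0.4 2.95 -4.05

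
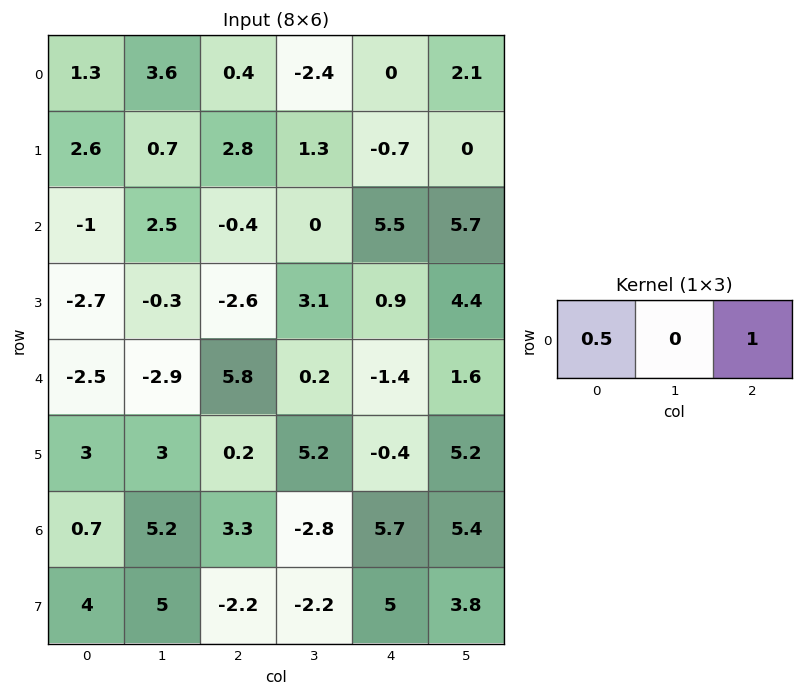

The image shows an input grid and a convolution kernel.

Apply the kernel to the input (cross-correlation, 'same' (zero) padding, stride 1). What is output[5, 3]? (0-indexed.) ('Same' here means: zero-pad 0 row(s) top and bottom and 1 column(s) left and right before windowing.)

The receptive field on the zero-padded input at this output position is [0.2 5.2 -0.4]. Elementwise product with the kernel and sum: 0.2·0.5 + -0.4·1.

-0.3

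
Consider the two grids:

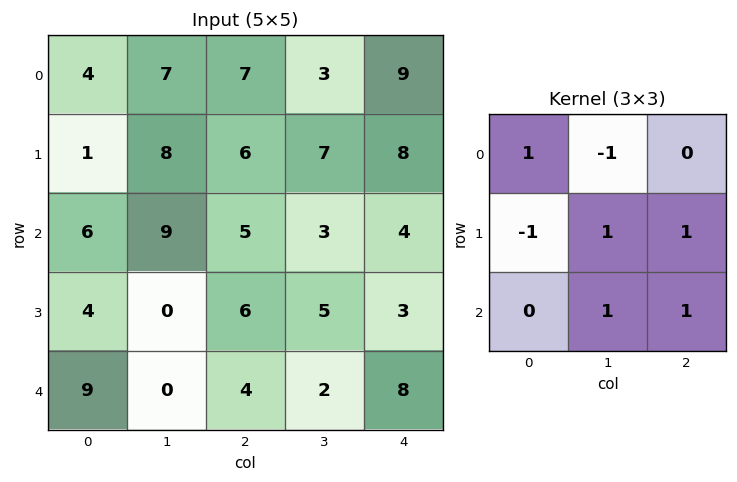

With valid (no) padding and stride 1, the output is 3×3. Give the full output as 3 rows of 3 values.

Output[0,0]: The receptive field on the input at this output position is [4 7 7 / 1 8 6 / 6 9 5]. Elementwise product with the kernel and sum: 4·1 + 7·-1 + 1·-1 + 8·1 + 6·1 + 9·1 + 5·1.

24 13 20
7 12 9
3 21 14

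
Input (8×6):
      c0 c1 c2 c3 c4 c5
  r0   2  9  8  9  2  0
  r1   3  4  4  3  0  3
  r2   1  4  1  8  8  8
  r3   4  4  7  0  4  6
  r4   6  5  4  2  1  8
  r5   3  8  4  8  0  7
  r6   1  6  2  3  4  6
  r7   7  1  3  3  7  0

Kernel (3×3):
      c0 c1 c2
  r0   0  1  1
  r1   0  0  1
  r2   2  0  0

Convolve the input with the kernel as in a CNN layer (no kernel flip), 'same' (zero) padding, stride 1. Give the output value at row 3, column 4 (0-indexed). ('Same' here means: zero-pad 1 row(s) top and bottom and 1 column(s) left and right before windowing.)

26

The receptive field on the zero-padded input at this output position is [8 8 8 / 0 4 6 / 2 1 8]. Elementwise product with the kernel and sum: 8·1 + 8·1 + 6·1 + 2·2.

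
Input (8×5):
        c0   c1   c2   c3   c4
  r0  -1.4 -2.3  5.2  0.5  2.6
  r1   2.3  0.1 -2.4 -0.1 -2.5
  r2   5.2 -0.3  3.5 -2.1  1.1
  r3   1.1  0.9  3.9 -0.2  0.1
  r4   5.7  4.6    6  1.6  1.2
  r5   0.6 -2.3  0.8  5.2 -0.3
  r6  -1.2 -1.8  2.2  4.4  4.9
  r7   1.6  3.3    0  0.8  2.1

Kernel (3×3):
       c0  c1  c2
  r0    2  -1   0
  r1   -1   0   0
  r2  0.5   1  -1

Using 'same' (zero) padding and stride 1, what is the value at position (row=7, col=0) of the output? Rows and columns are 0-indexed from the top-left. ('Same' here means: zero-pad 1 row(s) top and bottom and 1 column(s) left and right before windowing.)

1.2

The receptive field on the zero-padded input at this output position is [0 -1.2 -1.8 / 0 1.6 3.3 / 0 0 0]. Elementwise product with the kernel and sum: 0·2 + -1.2·-1 + 0·-1 + 0·0.5 + 0·1 + 0·-1.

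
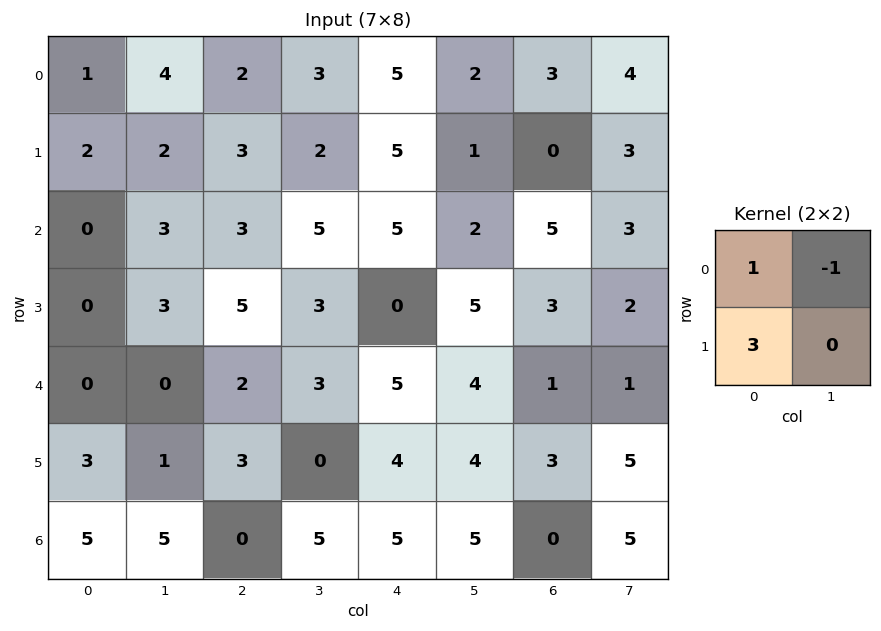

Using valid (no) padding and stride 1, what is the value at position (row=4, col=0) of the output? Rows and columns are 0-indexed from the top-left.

The receptive field on the input at this output position is [0 0 / 3 1]. Elementwise product with the kernel and sum: 0·1 + 0·-1 + 3·3.

9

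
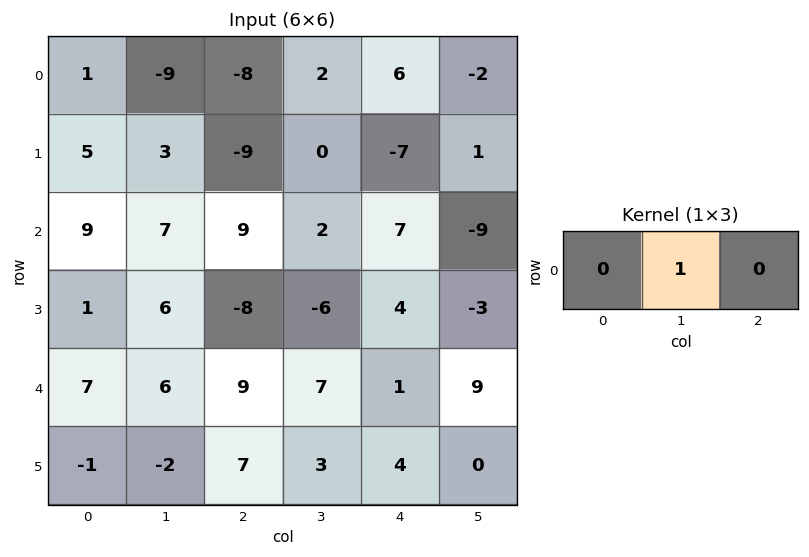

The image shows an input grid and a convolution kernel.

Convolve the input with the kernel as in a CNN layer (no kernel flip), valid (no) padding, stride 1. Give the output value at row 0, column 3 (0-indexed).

6

The receptive field on the input at this output position is [2 6 -2]. Elementwise product with the kernel and sum: 6·1.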